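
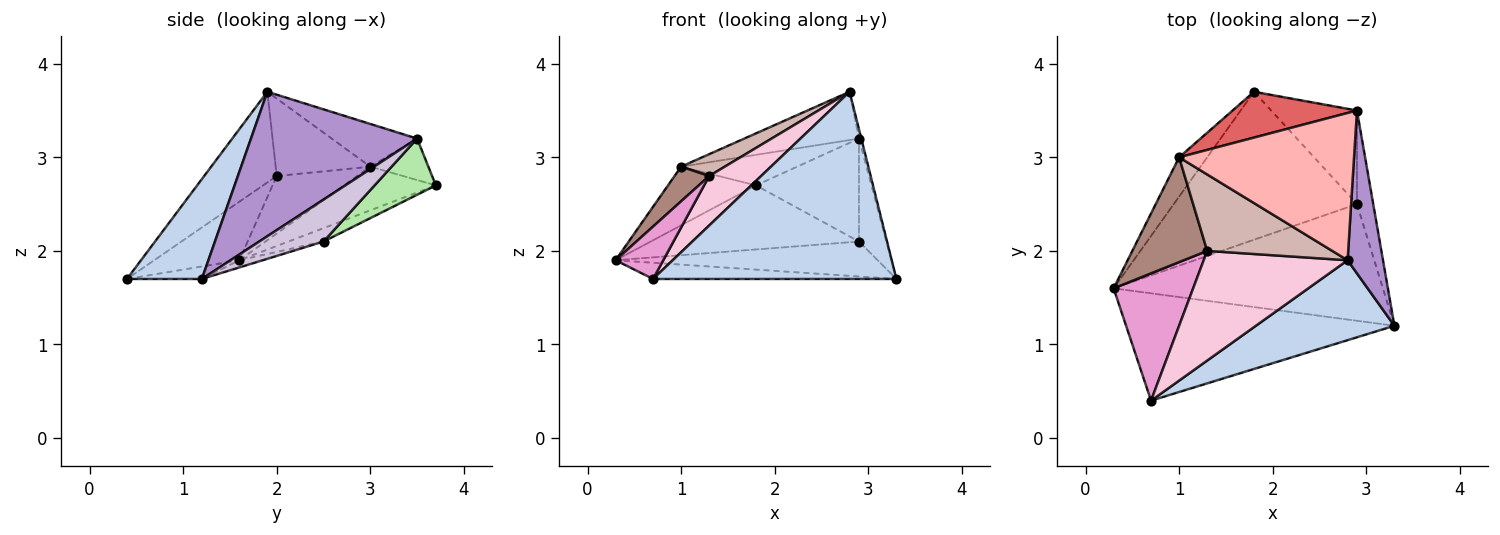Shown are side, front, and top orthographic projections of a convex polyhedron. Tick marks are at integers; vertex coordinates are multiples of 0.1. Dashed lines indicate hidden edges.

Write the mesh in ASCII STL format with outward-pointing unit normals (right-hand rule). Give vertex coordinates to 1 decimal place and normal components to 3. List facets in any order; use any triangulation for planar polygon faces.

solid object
 facet normal -0.046 0.149 -0.988
  outer loop
   vertex 0.7 0.4 1.7
   vertex 0.3 1.6 1.9
   vertex 3.3 1.2 1.7
  endloop
 endfacet
 facet normal 0.272 -0.885 0.378
  outer loop
   vertex 0.7 0.4 1.7
   vertex 3.3 1.2 1.7
   vertex 2.8 1.9 3.7
  endloop
 endfacet
 facet normal -0.026 0.287 -0.958
  outer loop
   vertex 2.9 2.5 2.1
   vertex 3.3 1.2 1.7
   vertex 0.3 1.6 1.9
  endloop
 endfacet
 facet normal -0.067 0.397 -0.916
  outer loop
   vertex 2.9 2.5 2.1
   vertex 0.3 1.6 1.9
   vertex 1.8 3.7 2.7
  endloop
 endfacet
 facet normal -0.655 0.628 -0.421
  outer loop
   vertex 1.0 3.0 2.9
   vertex 1.8 3.7 2.7
   vertex 0.3 1.6 1.9
  endloop
 endfacet
 facet normal 0.403 0.677 -0.616
  outer loop
   vertex 2.9 3.5 3.2
   vertex 2.9 2.5 2.1
   vertex 1.8 3.7 2.7
  endloop
 endfacet
 facet normal -0.267 0.535 0.802
  outer loop
   vertex 2.9 3.5 3.2
   vertex 1.8 3.7 2.7
   vertex 1.0 3.0 2.9
  endloop
 endfacet
 facet normal -0.226 0.303 0.926
  outer loop
   vertex 2.9 3.5 3.2
   vertex 1.0 3.0 2.9
   vertex 2.8 1.9 3.7
  endloop
 endfacet
 facet normal 0.971 0.014 0.238
  outer loop
   vertex 2.9 3.5 3.2
   vertex 2.8 1.9 3.7
   vertex 3.3 1.2 1.7
  endloop
 endfacet
 facet normal 0.866 0.370 -0.336
  outer loop
   vertex 2.9 3.5 3.2
   vertex 3.3 1.2 1.7
   vertex 2.9 2.5 2.1
  endloop
 endfacet
 facet normal -0.589 -0.253 0.767
  outer loop
   vertex 1.3 2.0 2.8
   vertex 1.0 3.0 2.9
   vertex 0.3 1.6 1.9
  endloop
 endfacet
 facet normal -0.511 -0.236 0.826
  outer loop
   vertex 1.3 2.0 2.8
   vertex 2.8 1.9 3.7
   vertex 1.0 3.0 2.9
  endloop
 endfacet
 facet normal -0.562 -0.315 0.765
  outer loop
   vertex 1.3 2.0 2.8
   vertex 0.3 1.6 1.9
   vertex 0.7 0.4 1.7
  endloop
 endfacet
 facet normal -0.498 -0.357 0.790
  outer loop
   vertex 1.3 2.0 2.8
   vertex 0.7 0.4 1.7
   vertex 2.8 1.9 3.7
  endloop
 endfacet
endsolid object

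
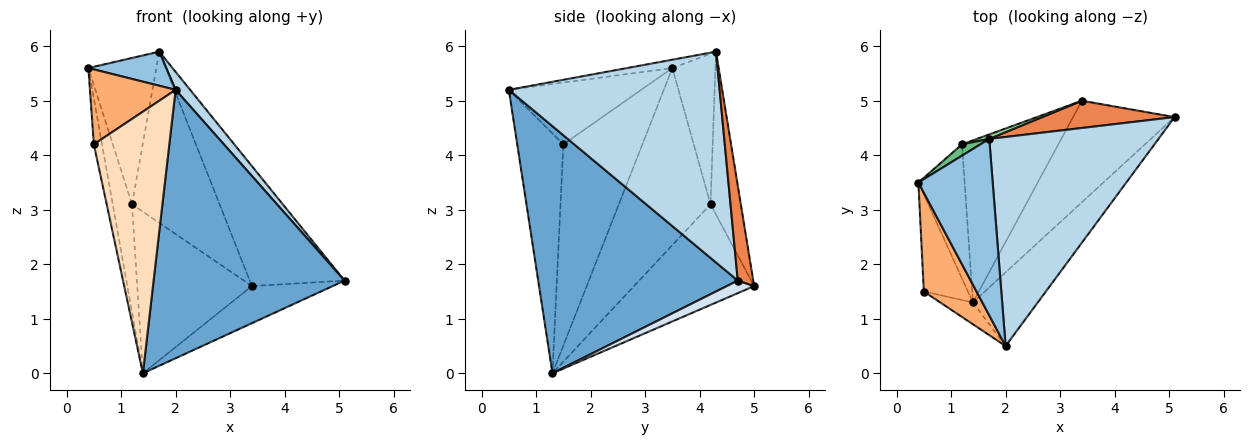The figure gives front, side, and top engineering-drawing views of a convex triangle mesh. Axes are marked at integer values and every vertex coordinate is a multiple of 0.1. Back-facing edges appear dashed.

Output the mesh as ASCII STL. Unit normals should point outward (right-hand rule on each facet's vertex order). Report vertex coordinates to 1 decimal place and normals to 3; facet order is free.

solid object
 facet normal 0.710 -0.679 -0.186
  outer loop
   vertex 1.4 1.3 0.0
   vertex 5.1 4.7 1.7
   vertex 2.0 0.5 5.2
  endloop
 endfacet
 facet normal -0.109 -0.188 0.976
  outer loop
   vertex 1.7 4.3 5.9
   vertex 0.4 3.5 5.6
   vertex 2.0 0.5 5.2
  endloop
 endfacet
 facet normal 0.779 -0.054 0.625
  outer loop
   vertex 1.7 4.3 5.9
   vertex 2.0 0.5 5.2
   vertex 5.1 4.7 1.7
  endloop
 endfacet
 facet normal 0.115 0.341 -0.933
  outer loop
   vertex 3.4 5.0 1.6
   vertex 5.1 4.7 1.7
   vertex 1.4 1.3 0.0
  endloop
 endfacet
 facet normal 0.157 0.963 0.219
  outer loop
   vertex 3.4 5.0 1.6
   vertex 1.7 4.3 5.9
   vertex 5.1 4.7 1.7
  endloop
 endfacet
 facet normal -0.683 -0.442 0.582
  outer loop
   vertex 0.5 1.5 4.2
   vertex 2.0 0.5 5.2
   vertex 0.4 3.5 5.6
  endloop
 endfacet
 facet normal -0.972 0.101 -0.213
  outer loop
   vertex 0.5 1.5 4.2
   vertex 0.4 3.5 5.6
   vertex 1.4 1.3 0.0
  endloop
 endfacet
 facet normal -0.520 -0.851 -0.071
  outer loop
   vertex 0.5 1.5 4.2
   vertex 1.4 1.3 0.0
   vertex 2.0 0.5 5.2
  endloop
 endfacet
 facet normal -0.534 0.843 0.065
  outer loop
   vertex 1.2 4.2 3.1
   vertex 0.4 3.5 5.6
   vertex 1.7 4.3 5.9
  endloop
 endfacet
 facet normal -0.327 0.945 0.025
  outer loop
   vertex 1.2 4.2 3.1
   vertex 1.7 4.3 5.9
   vertex 3.4 5.0 1.6
  endloop
 endfacet
 facet normal -0.948 0.199 -0.248
  outer loop
   vertex 1.2 4.2 3.1
   vertex 1.4 1.3 0.0
   vertex 0.4 3.5 5.6
  endloop
 endfacet
 facet normal -0.595 0.568 -0.569
  outer loop
   vertex 1.2 4.2 3.1
   vertex 3.4 5.0 1.6
   vertex 1.4 1.3 0.0
  endloop
 endfacet
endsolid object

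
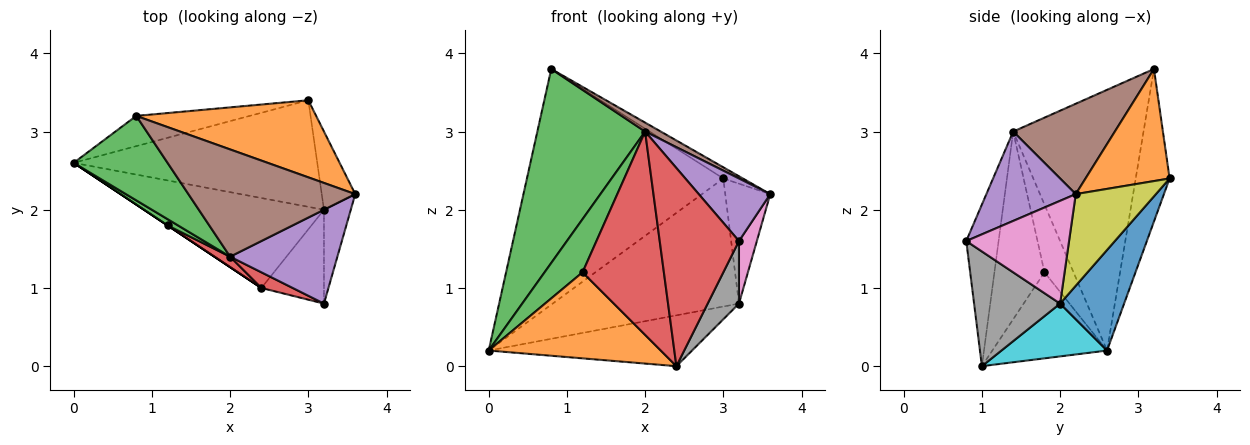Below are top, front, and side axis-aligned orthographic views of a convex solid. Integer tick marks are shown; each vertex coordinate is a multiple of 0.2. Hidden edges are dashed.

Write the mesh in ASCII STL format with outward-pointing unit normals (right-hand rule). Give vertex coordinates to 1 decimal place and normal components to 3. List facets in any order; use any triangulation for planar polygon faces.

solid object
 facet normal -0.169 0.978 -0.125
  outer loop
   vertex 3.0 3.4 2.4
   vertex 0.0 2.6 0.2
   vertex 0.8 3.2 3.8
  endloop
 endfacet
 facet normal 0.525 0.122 0.842
  outer loop
   vertex 3.0 3.4 2.4
   vertex 0.8 3.2 3.8
   vertex 3.6 2.2 2.2
  endloop
 endfacet
 facet normal -0.743 -0.614 0.267
  outer loop
   vertex 2.0 1.4 3.0
   vertex 0.8 3.2 3.8
   vertex 0.0 2.6 0.2
  endloop
 endfacet
 facet normal -0.377 -0.923 0.073
  outer loop
   vertex 2.0 1.4 3.0
   vertex 2.4 1.0 0.0
   vertex 3.2 0.8 1.6
  endloop
 endfacet
 facet normal 0.570 -0.456 0.684
  outer loop
   vertex 2.0 1.4 3.0
   vertex 3.2 0.8 1.6
   vertex 3.6 2.2 2.2
  endloop
 endfacet
 facet normal 0.475 -0.073 0.877
  outer loop
   vertex 2.0 1.4 3.0
   vertex 3.6 2.2 2.2
   vertex 0.8 3.2 3.8
  endloop
 endfacet
 facet normal 0.954 -0.166 -0.249
  outer loop
   vertex 3.2 2.0 0.8
   vertex 3.6 2.2 2.2
   vertex 3.2 0.8 1.6
  endloop
 endfacet
 facet normal 0.836 -0.304 -0.456
  outer loop
   vertex 3.2 2.0 0.8
   vertex 3.2 0.8 1.6
   vertex 2.4 1.0 0.0
  endloop
 endfacet
 facet normal 0.831 0.466 -0.304
  outer loop
   vertex 3.2 2.0 0.8
   vertex 3.0 3.4 2.4
   vertex 3.6 2.2 2.2
  endloop
 endfacet
 facet normal 0.248 0.477 -0.843
  outer loop
   vertex 3.2 2.0 0.8
   vertex 2.4 1.0 0.0
   vertex 0.0 2.6 0.2
  endloop
 endfacet
 facet normal 0.255 0.743 -0.618
  outer loop
   vertex 3.2 2.0 0.8
   vertex 0.0 2.6 0.2
   vertex 3.0 3.4 2.4
  endloop
 endfacet
 facet normal -0.555 -0.832 0.000
  outer loop
   vertex 1.2 1.8 1.2
   vertex 0.0 2.6 0.2
   vertex 2.4 1.0 0.0
  endloop
 endfacet
 facet normal -0.605 -0.791 0.093
  outer loop
   vertex 1.2 1.8 1.2
   vertex 2.0 1.4 3.0
   vertex 0.0 2.6 0.2
  endloop
 endfacet
 facet normal -0.524 -0.851 0.044
  outer loop
   vertex 1.2 1.8 1.2
   vertex 2.4 1.0 0.0
   vertex 2.0 1.4 3.0
  endloop
 endfacet
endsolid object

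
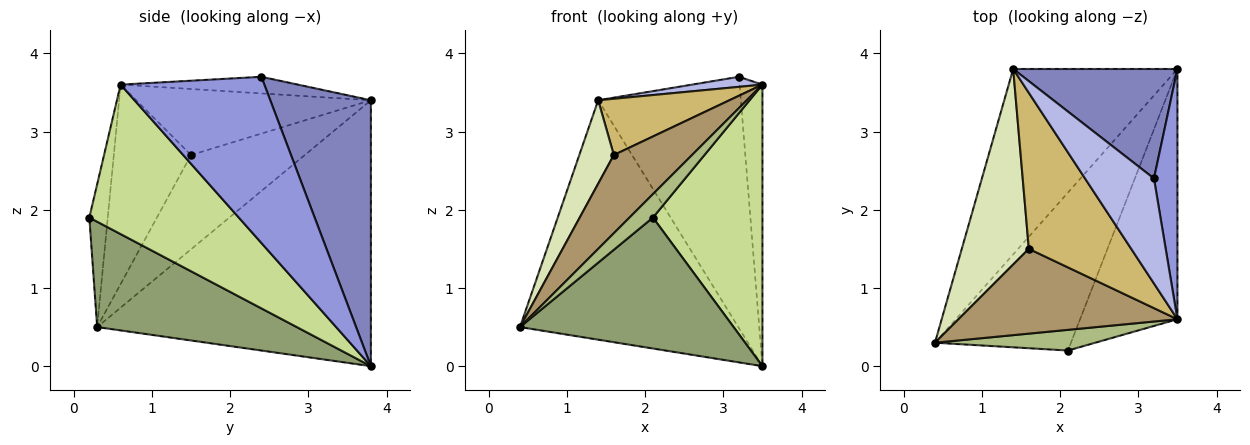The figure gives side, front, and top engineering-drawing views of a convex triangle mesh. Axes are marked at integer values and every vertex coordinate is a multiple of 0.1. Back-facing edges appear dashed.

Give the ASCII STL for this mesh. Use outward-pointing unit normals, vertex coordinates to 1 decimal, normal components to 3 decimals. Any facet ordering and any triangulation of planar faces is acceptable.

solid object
 facet normal -0.704 0.561 -0.435
  outer loop
   vertex 1.4 3.8 3.4
   vertex 3.5 3.8 0.0
   vertex 0.4 0.3 0.5
  endloop
 endfacet
 facet normal 0.543 0.770 0.335
  outer loop
   vertex 3.2 2.4 3.7
   vertex 3.5 3.8 0.0
   vertex 1.4 3.8 3.4
  endloop
 endfacet
 facet normal 0.978 0.155 0.138
  outer loop
   vertex 3.5 0.6 3.6
   vertex 3.5 3.8 0.0
   vertex 3.2 2.4 3.7
  endloop
 endfacet
 facet normal -0.233 -0.093 0.968
  outer loop
   vertex 3.5 0.6 3.6
   vertex 3.2 2.4 3.7
   vertex 1.4 3.8 3.4
  endloop
 endfacet
 facet normal 0.512 -0.548 -0.661
  outer loop
   vertex 2.1 0.2 1.9
   vertex 0.4 0.3 0.5
   vertex 3.5 3.8 0.0
  endloop
 endfacet
 facet normal -0.507 -0.646 0.570
  outer loop
   vertex 2.1 0.2 1.9
   vertex 3.5 0.6 3.6
   vertex 0.4 0.3 0.5
  endloop
 endfacet
 facet normal 0.714 -0.523 -0.465
  outer loop
   vertex 2.1 0.2 1.9
   vertex 3.5 3.8 0.0
   vertex 3.5 0.6 3.6
  endloop
 endfacet
 facet normal -0.791 -0.240 0.562
  outer loop
   vertex 1.6 1.5 2.7
   vertex 1.4 3.8 3.4
   vertex 0.4 0.3 0.5
  endloop
 endfacet
 facet normal -0.556 -0.564 0.611
  outer loop
   vertex 1.6 1.5 2.7
   vertex 0.4 0.3 0.5
   vertex 3.5 0.6 3.6
  endloop
 endfacet
 facet normal -0.518 -0.290 0.804
  outer loop
   vertex 1.6 1.5 2.7
   vertex 3.5 0.6 3.6
   vertex 1.4 3.8 3.4
  endloop
 endfacet
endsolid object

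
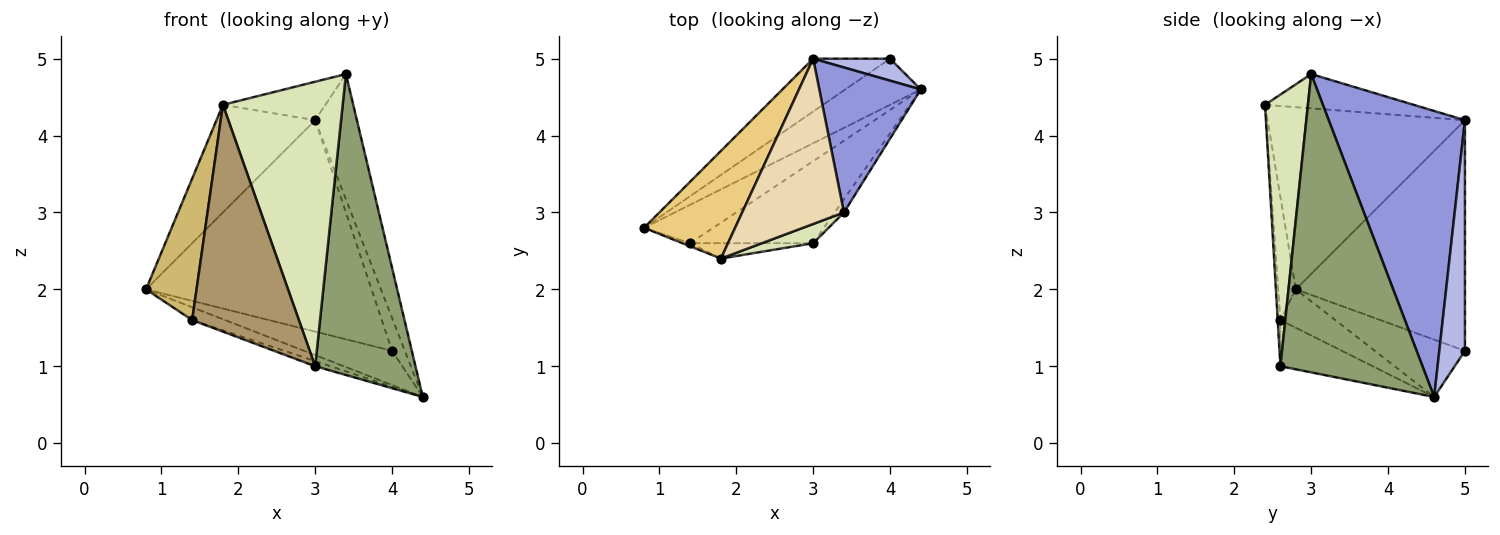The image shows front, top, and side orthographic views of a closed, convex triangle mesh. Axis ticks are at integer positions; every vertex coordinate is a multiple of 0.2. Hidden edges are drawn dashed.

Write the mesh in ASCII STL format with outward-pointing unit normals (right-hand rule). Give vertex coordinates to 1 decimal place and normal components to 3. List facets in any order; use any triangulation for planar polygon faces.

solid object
 facet normal -0.521 0.508 -0.686
  outer loop
   vertex 4.0 5.0 1.2
   vertex 4.4 4.6 0.6
   vertex 0.8 2.8 2.0
  endloop
 endfacet
 facet normal -0.588 0.784 -0.196
  outer loop
   vertex 3.0 5.0 4.2
   vertex 4.0 5.0 1.2
   vertex 0.8 2.8 2.0
  endloop
 endfacet
 facet normal 0.905 0.277 0.321
  outer loop
   vertex 3.0 5.0 4.2
   vertex 3.4 3.0 4.8
   vertex 4.4 4.6 0.6
  endloop
 endfacet
 facet normal 0.857 0.429 0.286
  outer loop
   vertex 3.0 5.0 4.2
   vertex 4.4 4.6 0.6
   vertex 4.0 5.0 1.2
  endloop
 endfacet
 facet normal 0.817 -0.577 -0.025
  outer loop
   vertex 3.0 2.6 1.0
   vertex 4.4 4.6 0.6
   vertex 3.4 3.0 4.8
  endloop
 endfacet
 facet normal -0.466 0.280 -0.839
  outer loop
   vertex 1.4 2.6 1.6
   vertex 0.8 2.8 2.0
   vertex 4.4 4.6 0.6
  endloop
 endfacet
 facet normal -0.351 0.058 -0.935
  outer loop
   vertex 1.4 2.6 1.6
   vertex 4.4 4.6 0.6
   vertex 3.0 2.6 1.0
  endloop
 endfacet
 facet normal 0.336 -0.940 0.063
  outer loop
   vertex 1.8 2.4 4.4
   vertex 3.0 2.6 1.0
   vertex 3.4 3.0 4.8
  endloop
 endfacet
 facet normal -0.025 -0.997 -0.068
  outer loop
   vertex 1.8 2.4 4.4
   vertex 1.4 2.6 1.6
   vertex 3.0 2.6 1.0
  endloop
 endfacet
 facet normal -0.328 -0.944 -0.021
  outer loop
   vertex 1.8 2.4 4.4
   vertex 0.8 2.8 2.0
   vertex 1.4 2.6 1.6
  endloop
 endfacet
 facet normal -0.816 0.408 0.408
  outer loop
   vertex 1.8 2.4 4.4
   vertex 3.0 5.0 4.2
   vertex 0.8 2.8 2.0
  endloop
 endfacet
 facet normal -0.312 0.215 0.925
  outer loop
   vertex 1.8 2.4 4.4
   vertex 3.4 3.0 4.8
   vertex 3.0 5.0 4.2
  endloop
 endfacet
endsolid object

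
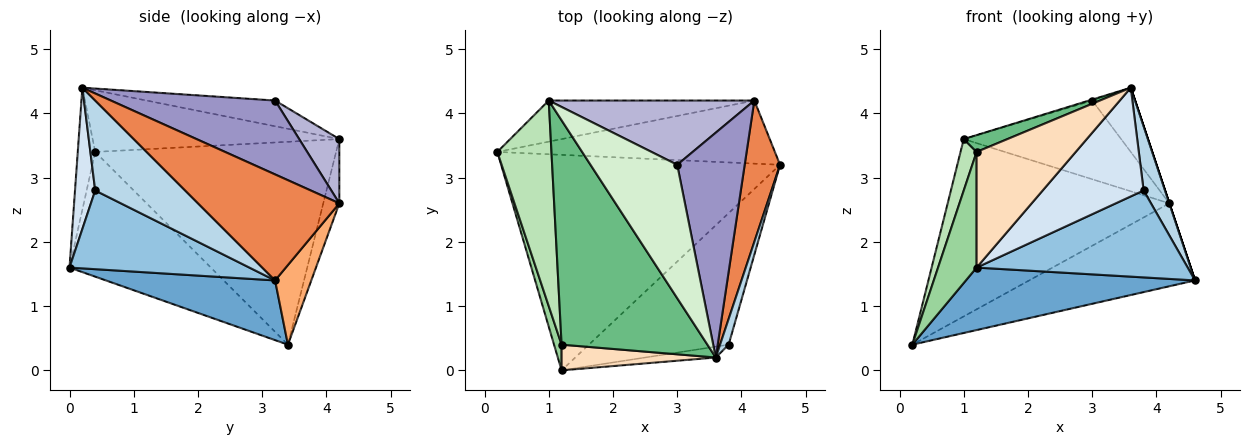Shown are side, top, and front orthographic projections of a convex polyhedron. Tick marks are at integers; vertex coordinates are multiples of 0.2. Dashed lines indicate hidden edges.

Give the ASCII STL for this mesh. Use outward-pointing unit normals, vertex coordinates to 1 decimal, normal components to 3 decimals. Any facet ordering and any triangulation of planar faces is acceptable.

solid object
 facet normal 0.201 -0.273 -0.941
  outer loop
   vertex 1.2 0.0 1.6
   vertex 0.2 3.4 0.4
   vertex 4.6 3.2 1.4
  endloop
 endfacet
 facet normal 0.425 -0.499 -0.755
  outer loop
   vertex 3.8 0.4 2.8
   vertex 1.2 0.0 1.6
   vertex 4.6 3.2 1.4
  endloop
 endfacet
 facet normal 0.969 -0.231 0.092
  outer loop
   vertex 3.8 0.4 2.8
   vertex 4.6 3.2 1.4
   vertex 3.6 0.2 4.4
  endloop
 endfacet
 facet normal 0.195 -0.976 -0.098
  outer loop
   vertex 3.8 0.4 2.8
   vertex 3.6 0.2 4.4
   vertex 1.2 0.0 1.6
  endloop
 endfacet
 facet normal 0.949 0.000 0.316
  outer loop
   vertex 4.2 4.2 2.6
   vertex 3.6 0.2 4.4
   vertex 4.6 3.2 1.4
  endloop
 endfacet
 facet normal 0.171 0.784 -0.596
  outer loop
   vertex 4.2 4.2 2.6
   vertex 4.6 3.2 1.4
   vertex 0.2 3.4 0.4
  endloop
 endfacet
 facet normal -0.070 0.972 -0.225
  outer loop
   vertex 4.2 4.2 2.6
   vertex 0.2 3.4 0.4
   vertex 1.0 4.2 3.6
  endloop
 endfacet
 facet normal -0.169 -0.962 0.214
  outer loop
   vertex 1.2 0.4 3.4
   vertex 1.2 0.0 1.6
   vertex 3.6 0.2 4.4
  endloop
 endfacet
 facet normal -0.389 -0.069 0.919
  outer loop
   vertex 1.2 0.4 3.4
   vertex 3.6 0.2 4.4
   vertex 1.0 4.2 3.6
  endloop
 endfacet
 facet normal -0.963 -0.263 0.058
  outer loop
   vertex 1.2 0.4 3.4
   vertex 0.2 3.4 0.4
   vertex 1.2 0.0 1.6
  endloop
 endfacet
 facet normal -0.964 -0.064 0.257
  outer loop
   vertex 1.2 0.4 3.4
   vertex 1.0 4.2 3.6
   vertex 0.2 3.4 0.4
  endloop
 endfacet
 facet normal -0.284 0.007 0.959
  outer loop
   vertex 3.0 3.2 4.2
   vertex 1.0 4.2 3.6
   vertex 3.6 0.2 4.4
  endloop
 endfacet
 facet normal 0.725 0.189 0.662
  outer loop
   vertex 3.0 3.2 4.2
   vertex 3.6 0.2 4.4
   vertex 4.2 4.2 2.6
  endloop
 endfacet
 facet normal 0.194 0.760 0.620
  outer loop
   vertex 3.0 3.2 4.2
   vertex 4.2 4.2 2.6
   vertex 1.0 4.2 3.6
  endloop
 endfacet
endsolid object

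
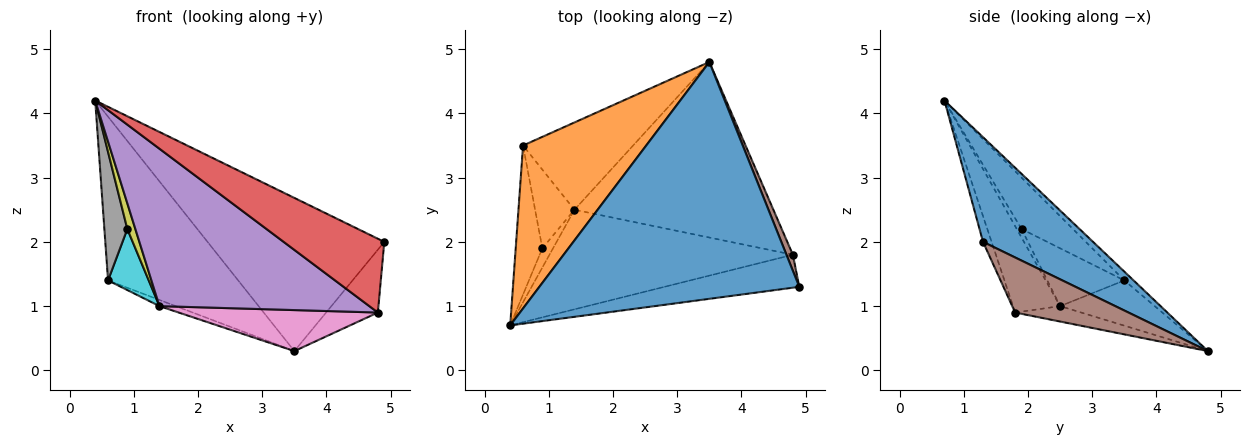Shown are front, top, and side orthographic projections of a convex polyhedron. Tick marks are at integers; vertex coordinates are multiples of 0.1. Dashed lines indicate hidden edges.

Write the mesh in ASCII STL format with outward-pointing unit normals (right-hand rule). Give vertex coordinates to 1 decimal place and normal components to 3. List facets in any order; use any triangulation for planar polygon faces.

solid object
 facet normal 0.320 0.514 0.795
  outer loop
   vertex 3.5 4.8 0.3
   vertex 0.4 0.7 4.2
   vertex 4.9 1.3 2.0
  endloop
 endfacet
 facet normal -0.050 0.708 0.704
  outer loop
   vertex 0.6 3.5 1.4
   vertex 0.4 0.7 4.2
   vertex 3.5 4.8 0.3
  endloop
 endfacet
 facet normal -0.379 0.066 -0.923
  outer loop
   vertex 1.4 2.5 1.0
   vertex 0.6 3.5 1.4
   vertex 3.5 4.8 0.3
  endloop
 endfacet
 facet normal -0.077 -0.910 -0.407
  outer loop
   vertex 4.8 1.8 0.9
   vertex 4.9 1.3 2.0
   vertex 0.4 0.7 4.2
  endloop
 endfacet
 facet normal -0.186 -0.830 -0.525
  outer loop
   vertex 4.8 1.8 0.9
   vertex 0.4 0.7 4.2
   vertex 1.4 2.5 1.0
  endloop
 endfacet
 facet normal 0.905 0.413 0.106
  outer loop
   vertex 4.8 1.8 0.9
   vertex 3.5 4.8 0.3
   vertex 4.9 1.3 2.0
  endloop
 endfacet
 facet normal -0.075 -0.227 -0.971
  outer loop
   vertex 4.8 1.8 0.9
   vertex 1.4 2.5 1.0
   vertex 3.5 4.8 0.3
  endloop
 endfacet
 facet normal -0.825 -0.369 -0.427
  outer loop
   vertex 0.9 1.9 2.2
   vertex 0.4 0.7 4.2
   vertex 0.6 3.5 1.4
  endloop
 endfacet
 facet normal -0.433 -0.721 -0.541
  outer loop
   vertex 0.9 1.9 2.2
   vertex 1.4 2.5 1.0
   vertex 0.4 0.7 4.2
  endloop
 endfacet
 facet normal -0.758 -0.400 -0.516
  outer loop
   vertex 0.9 1.9 2.2
   vertex 0.6 3.5 1.4
   vertex 1.4 2.5 1.0
  endloop
 endfacet
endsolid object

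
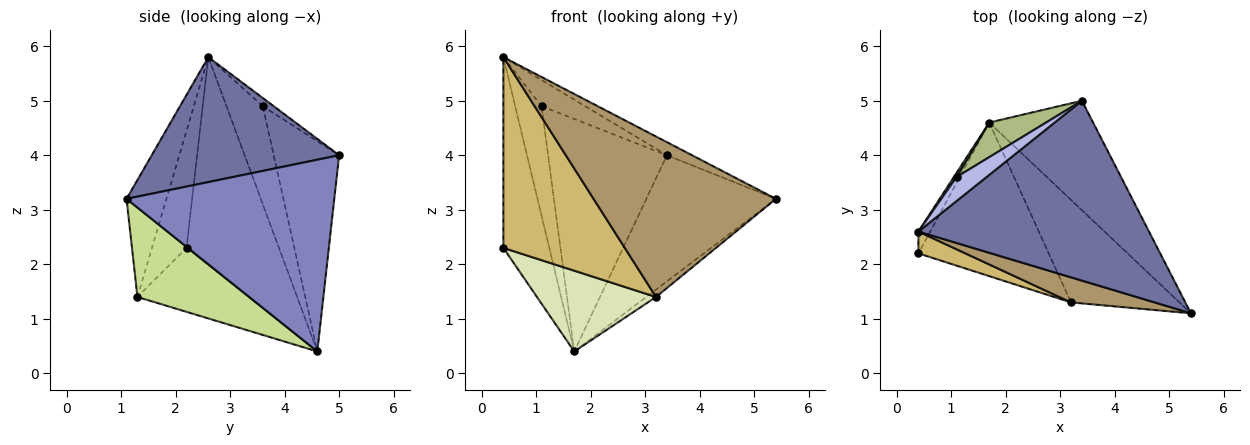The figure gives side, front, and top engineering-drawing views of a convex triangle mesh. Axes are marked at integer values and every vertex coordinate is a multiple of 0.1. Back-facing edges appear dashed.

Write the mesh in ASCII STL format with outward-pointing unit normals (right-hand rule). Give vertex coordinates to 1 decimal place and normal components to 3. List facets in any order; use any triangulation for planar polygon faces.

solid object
 facet normal 0.475 0.064 0.877
  outer loop
   vertex 3.4 5.0 4.0
   vertex 0.4 2.6 5.8
   vertex 5.4 1.1 3.2
  endloop
 endfacet
 facet normal 0.771 0.481 -0.417
  outer loop
   vertex 1.7 4.6 0.4
   vertex 3.4 5.0 4.0
   vertex 5.4 1.1 3.2
  endloop
 endfacet
 facet normal -0.894 0.444 -0.051
  outer loop
   vertex 0.4 2.2 2.3
   vertex 0.4 2.6 5.8
   vertex 1.7 4.6 0.4
  endloop
 endfacet
 facet normal -0.181 0.725 0.665
  outer loop
   vertex 1.1 3.6 4.9
   vertex 0.4 2.6 5.8
   vertex 3.4 5.0 4.0
  endloop
 endfacet
 facet normal -0.809 0.587 0.022
  outer loop
   vertex 1.1 3.6 4.9
   vertex 1.7 4.6 0.4
   vertex 0.4 2.6 5.8
  endloop
 endfacet
 facet normal -0.478 0.869 0.129
  outer loop
   vertex 1.1 3.6 4.9
   vertex 3.4 5.0 4.0
   vertex 1.7 4.6 0.4
  endloop
 endfacet
 facet normal 0.635 0.055 -0.770
  outer loop
   vertex 3.2 1.3 1.4
   vertex 1.7 4.6 0.4
   vertex 5.4 1.1 3.2
  endloop
 endfacet
 facet normal -0.398 -0.427 -0.812
  outer loop
   vertex 3.2 1.3 1.4
   vertex 0.4 2.2 2.3
   vertex 1.7 4.6 0.4
  endloop
 endfacet
 facet normal -0.211 -0.966 0.151
  outer loop
   vertex 3.2 1.3 1.4
   vertex 5.4 1.1 3.2
   vertex 0.4 2.6 5.8
  endloop
 endfacet
 facet normal -0.272 -0.956 0.109
  outer loop
   vertex 3.2 1.3 1.4
   vertex 0.4 2.6 5.8
   vertex 0.4 2.2 2.3
  endloop
 endfacet
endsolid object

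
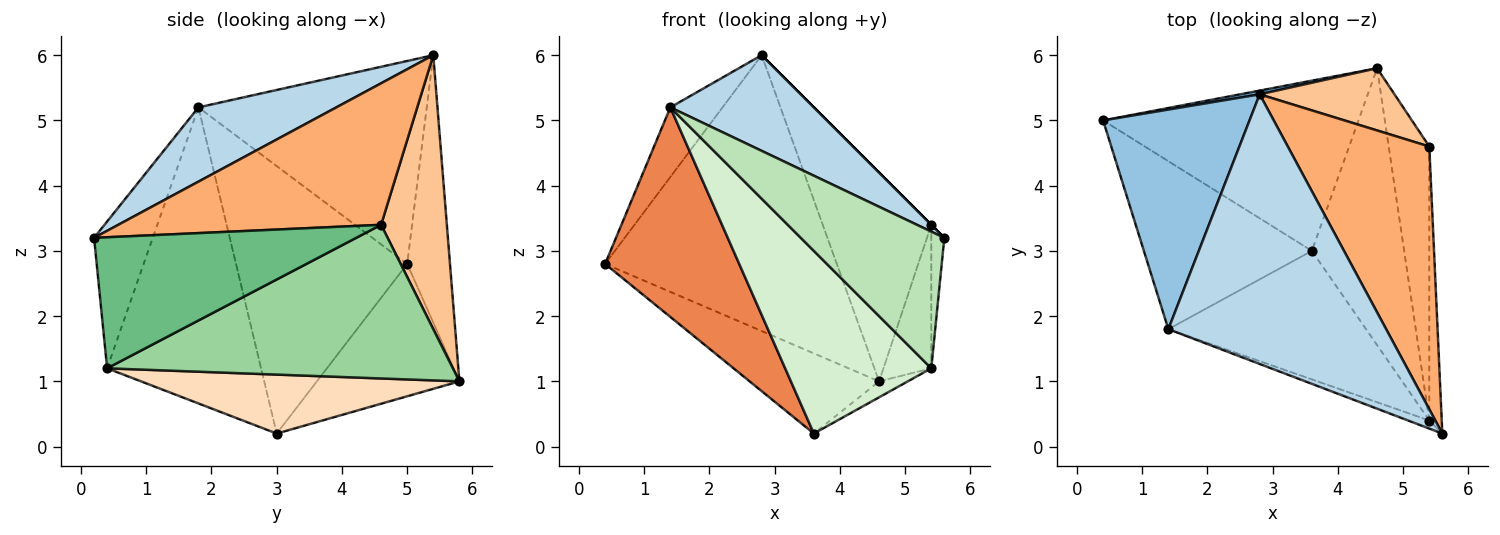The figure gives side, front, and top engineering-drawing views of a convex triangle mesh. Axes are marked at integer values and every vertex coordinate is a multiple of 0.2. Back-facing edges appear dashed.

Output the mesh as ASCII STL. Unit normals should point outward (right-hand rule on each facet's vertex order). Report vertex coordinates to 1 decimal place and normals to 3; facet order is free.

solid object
 facet normal -0.182 0.983 0.013
  outer loop
   vertex 2.8 5.4 6.0
   vertex 4.6 5.8 1.0
   vertex 0.4 5.0 2.8
  endloop
 endfacet
 facet normal -0.797 0.182 0.575
  outer loop
   vertex 1.4 1.8 5.2
   vertex 2.8 5.4 6.0
   vertex 0.4 5.0 2.8
  endloop
 endfacet
 facet normal 0.306 -0.318 0.897
  outer loop
   vertex 1.4 1.8 5.2
   vertex 5.6 0.2 3.2
   vertex 2.8 5.4 6.0
  endloop
 endfacet
 facet normal -0.425 0.386 -0.819
  outer loop
   vertex 3.6 3.0 0.2
   vertex 0.4 5.0 2.8
   vertex 4.6 5.8 1.0
  endloop
 endfacet
 facet normal -0.706 -0.553 -0.443
  outer loop
   vertex 3.6 3.0 0.2
   vertex 1.4 1.8 5.2
   vertex 0.4 5.0 2.8
  endloop
 endfacet
 facet normal 0.707 0.000 0.707
  outer loop
   vertex 5.4 4.6 3.4
   vertex 2.8 5.4 6.0
   vertex 5.6 0.2 3.2
  endloop
 endfacet
 facet normal 0.502 0.829 0.247
  outer loop
   vertex 5.4 4.6 3.4
   vertex 4.6 5.8 1.0
   vertex 2.8 5.4 6.0
  endloop
 endfacet
 facet normal 0.538 0.048 -0.842
  outer loop
   vertex 5.4 0.4 1.2
   vertex 3.6 3.0 0.2
   vertex 4.6 5.8 1.0
  endloop
 endfacet
 facet normal 0.994 0.049 -0.094
  outer loop
   vertex 5.4 0.4 1.2
   vertex 5.4 4.6 3.4
   vertex 5.6 0.2 3.2
  endloop
 endfacet
 facet normal 0.958 0.133 -0.253
  outer loop
   vertex 5.4 0.4 1.2
   vertex 4.6 5.8 1.0
   vertex 5.4 4.6 3.4
  endloop
 endfacet
 facet normal -0.378 -0.924 -0.055
  outer loop
   vertex 5.4 0.4 1.2
   vertex 5.6 0.2 3.2
   vertex 1.4 1.8 5.2
  endloop
 endfacet
 facet normal -0.653 -0.620 -0.436
  outer loop
   vertex 5.4 0.4 1.2
   vertex 1.4 1.8 5.2
   vertex 3.6 3.0 0.2
  endloop
 endfacet
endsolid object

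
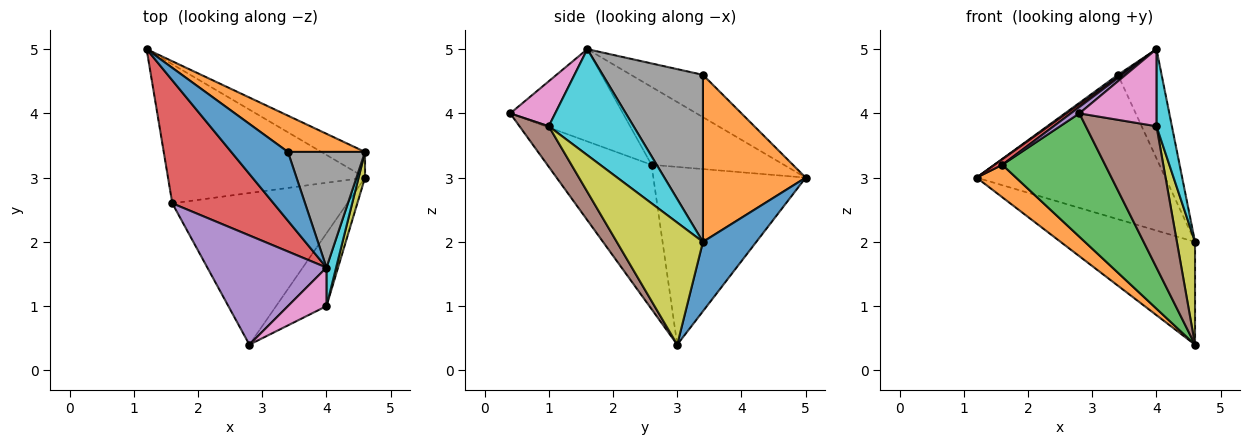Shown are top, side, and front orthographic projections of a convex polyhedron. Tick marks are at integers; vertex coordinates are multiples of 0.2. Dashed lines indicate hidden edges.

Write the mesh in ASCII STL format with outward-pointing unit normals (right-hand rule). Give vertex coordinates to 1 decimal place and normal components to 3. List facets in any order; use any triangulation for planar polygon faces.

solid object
 facet normal -0.598 -0.021 0.801
  outer loop
   vertex 3.4 3.4 4.6
   vertex 1.2 5.0 3.0
   vertex 4.0 1.6 5.0
  endloop
 endfacet
 facet normal -0.660 -0.171 -0.732
  outer loop
   vertex 1.6 2.6 3.2
   vertex 1.2 5.0 3.0
   vertex 4.6 3.0 0.4
  endloop
 endfacet
 facet normal -0.539 -0.532 -0.653
  outer loop
   vertex 1.6 2.6 3.2
   vertex 4.6 3.0 0.4
   vertex 2.8 0.4 4.0
  endloop
 endfacet
 facet normal -0.609 -0.035 0.792
  outer loop
   vertex 1.6 2.6 3.2
   vertex 4.0 1.6 5.0
   vertex 1.2 5.0 3.0
  endloop
 endfacet
 facet normal -0.612 -0.046 0.790
  outer loop
   vertex 1.6 2.6 3.2
   vertex 2.8 0.4 4.0
   vertex 4.0 1.6 5.0
  endloop
 endfacet
 facet normal 0.345 -0.834 -0.430
  outer loop
   vertex 4.0 1.0 3.8
   vertex 2.8 0.4 4.0
   vertex 4.6 3.0 0.4
  endloop
 endfacet
 facet normal 0.463 -0.793 0.396
  outer loop
   vertex 4.0 1.0 3.8
   vertex 4.0 1.6 5.0
   vertex 2.8 0.4 4.0
  endloop
 endfacet
 facet normal 0.844 0.368 0.390
  outer loop
   vertex 4.6 3.4 2.0
   vertex 3.4 3.4 4.6
   vertex 4.0 1.6 5.0
  endloop
 endfacet
 facet normal 0.977 -0.206 0.051
  outer loop
   vertex 4.6 3.4 2.0
   vertex 4.0 1.0 3.8
   vertex 4.6 3.0 0.4
  endloop
 endfacet
 facet normal 0.980 -0.178 0.089
  outer loop
   vertex 4.6 3.4 2.0
   vertex 4.0 1.6 5.0
   vertex 4.0 1.0 3.8
  endloop
 endfacet
 facet normal 0.359 0.905 -0.226
  outer loop
   vertex 4.6 3.4 2.0
   vertex 4.6 3.0 0.4
   vertex 1.2 5.0 3.0
  endloop
 endfacet
 facet normal 0.467 0.858 0.216
  outer loop
   vertex 4.6 3.4 2.0
   vertex 1.2 5.0 3.0
   vertex 3.4 3.4 4.6
  endloop
 endfacet
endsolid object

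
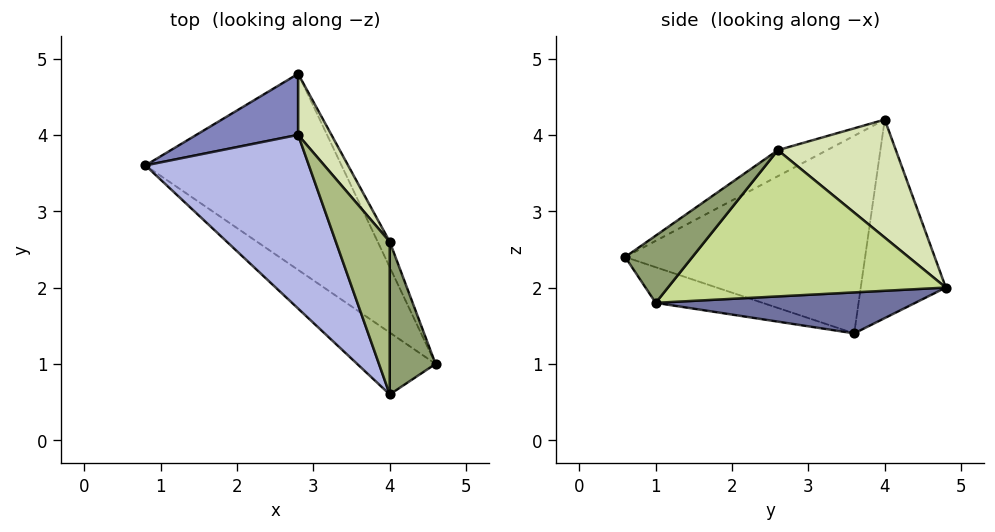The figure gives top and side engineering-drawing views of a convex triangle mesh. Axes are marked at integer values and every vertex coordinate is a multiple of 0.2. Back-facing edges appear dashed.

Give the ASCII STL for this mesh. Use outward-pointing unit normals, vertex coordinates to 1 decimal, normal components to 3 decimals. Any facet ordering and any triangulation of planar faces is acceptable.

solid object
 facet normal 0.202 0.147 -0.968
  outer loop
   vertex 2.8 4.8 2.0
   vertex 4.6 1.0 1.8
   vertex 0.8 3.6 1.4
  endloop
 endfacet
 facet normal -0.555 0.782 0.284
  outer loop
   vertex 2.8 4.0 4.2
   vertex 2.8 4.8 2.0
   vertex 0.8 3.6 1.4
  endloop
 endfacet
 facet normal -0.332 -0.597 -0.730
  outer loop
   vertex 4.0 0.6 2.4
   vertex 0.8 3.6 1.4
   vertex 4.6 1.0 1.8
  endloop
 endfacet
 facet normal -0.658 -0.520 0.544
  outer loop
   vertex 4.0 0.6 2.4
   vertex 2.8 4.0 4.2
   vertex 0.8 3.6 1.4
  endloop
 endfacet
 facet normal 0.769 -0.367 0.524
  outer loop
   vertex 4.0 2.6 3.8
   vertex 4.0 0.6 2.4
   vertex 4.6 1.0 1.8
  endloop
 endfacet
 facet normal -0.368 -0.533 0.762
  outer loop
   vertex 4.0 2.6 3.8
   vertex 2.8 4.0 4.2
   vertex 4.0 0.6 2.4
  endloop
 endfacet
 facet normal 0.900 0.430 -0.074
  outer loop
   vertex 4.0 2.6 3.8
   vertex 4.6 1.0 1.8
   vertex 2.8 4.8 2.0
  endloop
 endfacet
 facet normal 0.771 0.599 0.218
  outer loop
   vertex 4.0 2.6 3.8
   vertex 2.8 4.8 2.0
   vertex 2.8 4.0 4.2
  endloop
 endfacet
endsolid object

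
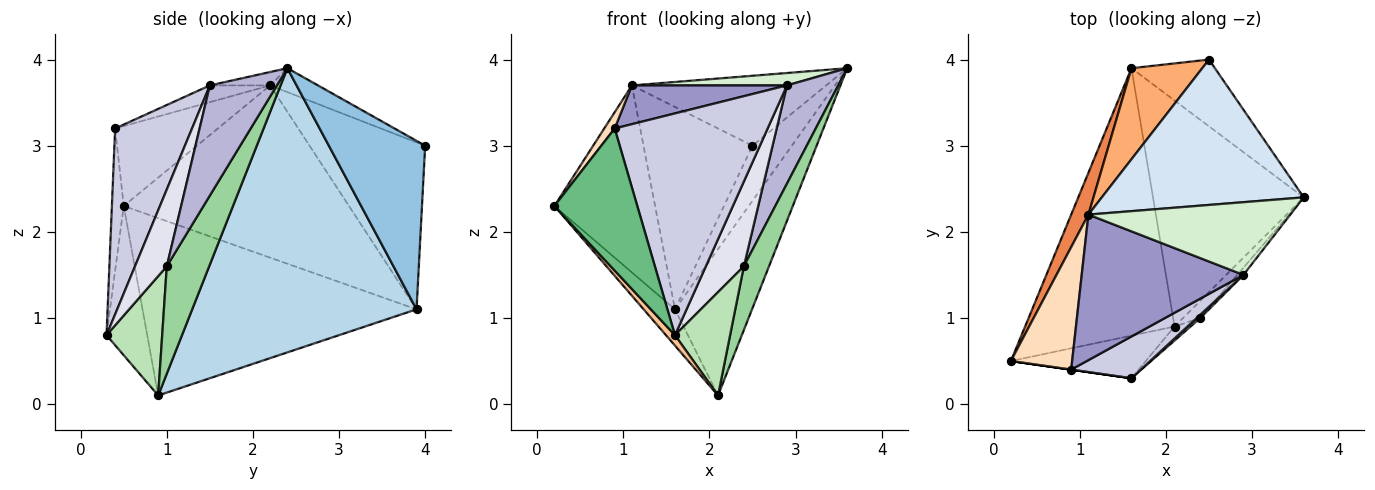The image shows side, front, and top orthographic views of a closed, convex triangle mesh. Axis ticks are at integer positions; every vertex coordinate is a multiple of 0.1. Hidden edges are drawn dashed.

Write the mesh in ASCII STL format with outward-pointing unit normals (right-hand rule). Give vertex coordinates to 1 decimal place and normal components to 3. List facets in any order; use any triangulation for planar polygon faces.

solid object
 facet normal -0.762 0.087 -0.642
  outer loop
   vertex 1.6 3.9 1.1
   vertex 2.1 0.9 0.1
   vertex 0.2 0.5 2.3
  endloop
 endfacet
 facet normal 0.841 0.344 -0.417
  outer loop
   vertex 1.6 3.9 1.1
   vertex 2.5 4.0 3.0
   vertex 3.6 2.4 3.9
  endloop
 endfacet
 facet normal 0.845 0.290 -0.448
  outer loop
   vertex 1.6 3.9 1.1
   vertex 3.6 2.4 3.9
   vertex 2.1 0.9 0.1
  endloop
 endfacet
 facet normal -0.106 0.431 0.896
  outer loop
   vertex 1.1 2.2 3.7
   vertex 3.6 2.4 3.9
   vertex 2.5 4.0 3.0
  endloop
 endfacet
 facet normal -0.909 0.406 0.091
  outer loop
   vertex 1.1 2.2 3.7
   vertex 1.6 3.9 1.1
   vertex 0.2 0.5 2.3
  endloop
 endfacet
 facet normal -0.695 0.655 0.295
  outer loop
   vertex 1.1 2.2 3.7
   vertex 2.5 4.0 3.0
   vertex 1.6 3.9 1.1
  endloop
 endfacet
 facet normal -0.732 -0.162 -0.662
  outer loop
   vertex 1.6 0.3 0.8
   vertex 0.2 0.5 2.3
   vertex 2.1 0.9 0.1
  endloop
 endfacet
 facet normal -0.791 -0.081 0.606
  outer loop
   vertex 0.9 0.4 3.2
   vertex 1.1 2.2 3.7
   vertex 0.2 0.5 2.3
  endloop
 endfacet
 facet normal -0.141 -0.990 0.000
  outer loop
   vertex 0.9 0.4 3.2
   vertex 0.2 0.5 2.3
   vertex 1.6 0.3 0.8
  endloop
 endfacet
 facet normal 0.852 -0.506 -0.137
  outer loop
   vertex 2.4 1.0 1.6
   vertex 2.1 0.9 0.1
   vertex 3.6 2.4 3.9
  endloop
 endfacet
 facet normal 0.708 -0.700 -0.095
  outer loop
   vertex 2.4 1.0 1.6
   vertex 1.6 0.3 0.8
   vertex 2.1 0.9 0.1
  endloop
 endfacet
 facet normal -0.065 -0.168 0.984
  outer loop
   vertex 2.9 1.5 3.7
   vertex 3.6 2.4 3.9
   vertex 1.1 2.2 3.7
  endloop
 endfacet
 facet normal -0.100 -0.256 0.962
  outer loop
   vertex 2.9 1.5 3.7
   vertex 1.1 2.2 3.7
   vertex 0.9 0.4 3.2
  endloop
 endfacet
 facet normal 0.793 -0.607 -0.044
  outer loop
   vertex 2.9 1.5 3.7
   vertex 2.4 1.0 1.6
   vertex 3.6 2.4 3.9
  endloop
 endfacet
 facet normal 0.443 -0.881 0.166
  outer loop
   vertex 2.9 1.5 3.7
   vertex 0.9 0.4 3.2
   vertex 1.6 0.3 0.8
  endloop
 endfacet
 facet normal 0.641 -0.767 0.030
  outer loop
   vertex 2.9 1.5 3.7
   vertex 1.6 0.3 0.8
   vertex 2.4 1.0 1.6
  endloop
 endfacet
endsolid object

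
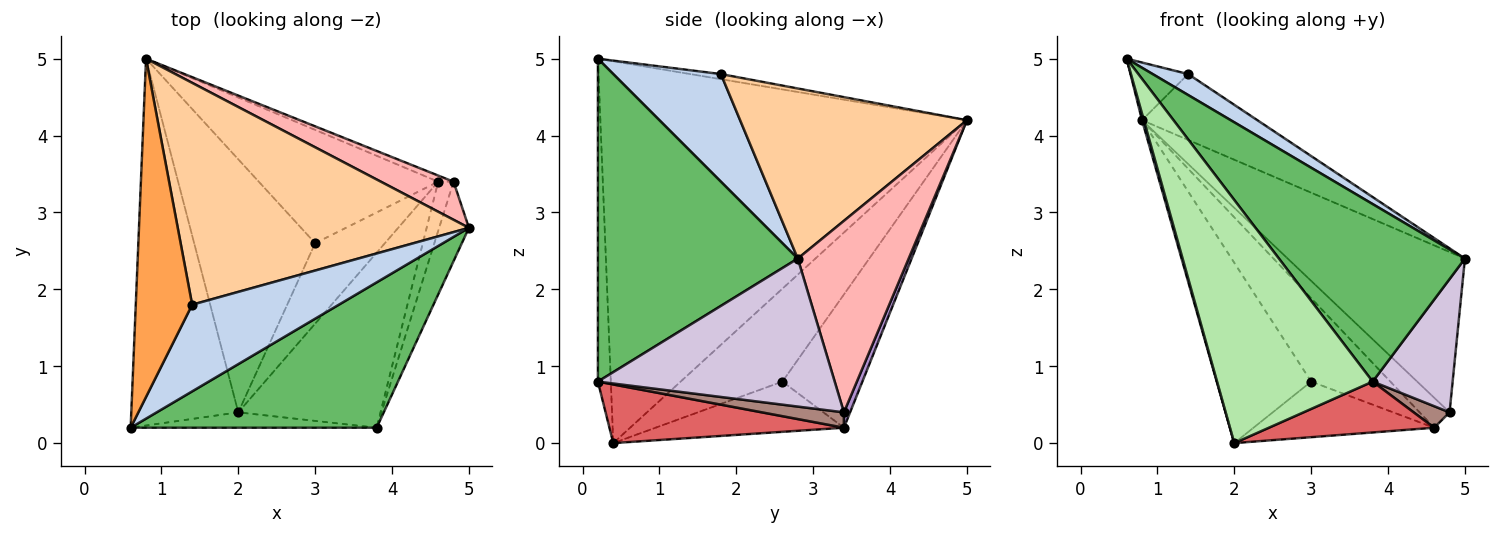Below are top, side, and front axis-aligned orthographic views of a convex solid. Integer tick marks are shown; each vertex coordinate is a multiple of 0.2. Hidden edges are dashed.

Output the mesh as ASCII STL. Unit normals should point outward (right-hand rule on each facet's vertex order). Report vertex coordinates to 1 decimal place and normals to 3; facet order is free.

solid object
 facet normal -0.963 -0.005 -0.270
  outer loop
   vertex 2.0 0.4 0.0
   vertex 0.6 0.2 5.0
   vertex 0.8 5.0 4.2
  endloop
 endfacet
 facet normal 0.581 -0.191 0.791
  outer loop
   vertex 1.4 1.8 4.8
   vertex 0.6 0.2 5.0
   vertex 5.0 2.8 2.4
  endloop
 endfacet
 facet normal -0.089 0.167 0.982
  outer loop
   vertex 1.4 1.8 4.8
   vertex 0.8 5.0 4.2
   vertex 0.6 0.2 5.0
  endloop
 endfacet
 facet normal 0.489 0.248 0.836
  outer loop
   vertex 1.4 1.8 4.8
   vertex 5.0 2.8 2.4
   vertex 0.8 5.0 4.2
  endloop
 endfacet
 facet normal 0.639 -0.595 0.487
  outer loop
   vertex 3.8 0.2 0.8
   vertex 5.0 2.8 2.4
   vertex 0.6 0.2 5.0
  endloop
 endfacet
 facet normal -0.083 -0.995 -0.063
  outer loop
   vertex 3.8 0.2 0.8
   vertex 0.6 0.2 5.0
   vertex 2.0 0.4 0.0
  endloop
 endfacet
 facet normal 0.368 -0.259 -0.893
  outer loop
   vertex 3.8 0.2 0.8
   vertex 2.0 0.4 0.0
   vertex 4.6 3.4 0.2
  endloop
 endfacet
 facet normal 0.520 0.831 0.197
  outer loop
   vertex 4.8 3.4 0.4
   vertex 0.8 5.0 4.2
   vertex 5.0 2.8 2.4
  endloop
 endfacet
 facet normal 0.197 0.960 -0.197
  outer loop
   vertex 4.8 3.4 0.4
   vertex 4.6 3.4 0.2
   vertex 0.8 5.0 4.2
  endloop
 endfacet
 facet normal 0.931 -0.314 -0.187
  outer loop
   vertex 4.8 3.4 0.4
   vertex 5.0 2.8 2.4
   vertex 3.8 0.2 0.8
  endloop
 endfacet
 facet normal 0.676 -0.296 -0.676
  outer loop
   vertex 4.8 3.4 0.4
   vertex 3.8 0.2 0.8
   vertex 4.6 3.4 0.2
  endloop
 endfacet
 facet normal -0.530 0.492 -0.690
  outer loop
   vertex 3.0 2.6 0.8
   vertex 2.0 0.4 0.0
   vertex 0.8 5.0 4.2
  endloop
 endfacet
 facet normal -0.513 0.509 -0.691
  outer loop
   vertex 3.0 2.6 0.8
   vertex 0.8 5.0 4.2
   vertex 4.6 3.4 0.2
  endloop
 endfacet
 facet normal -0.510 0.489 -0.708
  outer loop
   vertex 3.0 2.6 0.8
   vertex 4.6 3.4 0.2
   vertex 2.0 0.4 0.0
  endloop
 endfacet
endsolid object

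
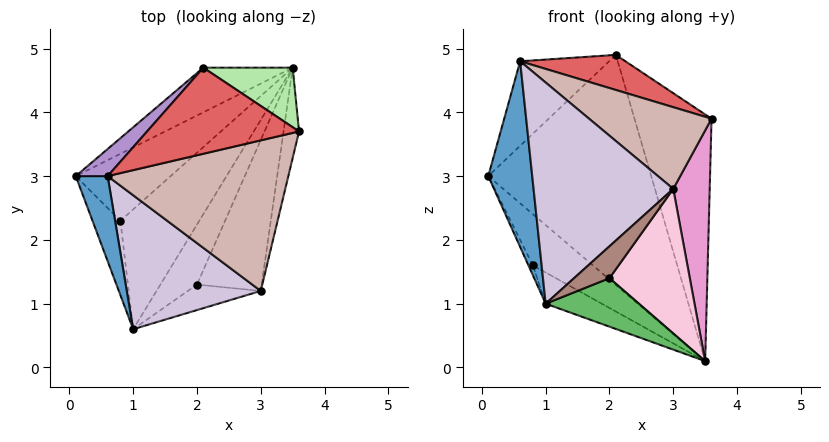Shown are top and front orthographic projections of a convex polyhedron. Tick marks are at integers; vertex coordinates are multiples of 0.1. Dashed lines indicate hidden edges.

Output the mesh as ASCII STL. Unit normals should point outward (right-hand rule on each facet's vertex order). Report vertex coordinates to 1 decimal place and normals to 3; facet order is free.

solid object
 facet normal -0.832 -0.505 0.231
  outer loop
   vertex 0.6 3.0 4.8
   vertex 0.1 3.0 3.0
   vertex 1.0 0.6 1.0
  endloop
 endfacet
 facet normal -0.880 0.063 -0.471
  outer loop
   vertex 0.8 2.3 1.6
   vertex 1.0 0.6 1.0
   vertex 0.1 3.0 3.0
  endloop
 endfacet
 facet normal -0.700 0.434 -0.567
  outer loop
   vertex 0.8 2.3 1.6
   vertex 0.1 3.0 3.0
   vertex 3.5 4.7 0.1
  endloop
 endfacet
 facet normal -0.606 0.200 -0.770
  outer loop
   vertex 0.8 2.3 1.6
   vertex 3.5 4.7 0.1
   vertex 1.0 0.6 1.0
  endloop
 endfacet
 facet normal 0.601 -0.503 -0.622
  outer loop
   vertex 2.0 1.3 1.4
   vertex 1.0 0.6 1.0
   vertex 3.5 4.7 0.1
  endloop
 endfacet
 facet normal 0.627 0.757 0.183
  outer loop
   vertex 2.1 4.7 4.9
   vertex 3.6 3.7 3.9
   vertex 3.5 4.7 0.1
  endloop
 endfacet
 facet normal 0.344 -0.354 0.870
  outer loop
   vertex 2.1 4.7 4.9
   vertex 0.6 3.0 4.8
   vertex 3.6 3.7 3.9
  endloop
 endfacet
 facet normal -0.547 0.822 -0.160
  outer loop
   vertex 2.1 4.7 4.9
   vertex 3.5 4.7 0.1
   vertex 0.1 3.0 3.0
  endloop
 endfacet
 facet normal -0.740 0.641 0.205
  outer loop
   vertex 2.1 4.7 4.9
   vertex 0.1 3.0 3.0
   vertex 0.6 3.0 4.8
  endloop
 endfacet
 facet normal -0.205 -0.837 0.507
  outer loop
   vertex 3.0 1.2 2.8
   vertex 0.6 3.0 4.8
   vertex 1.0 0.6 1.0
  endloop
 endfacet
 facet normal 0.623 -0.611 -0.489
  outer loop
   vertex 3.0 1.2 2.8
   vertex 1.0 0.6 1.0
   vertex 2.0 1.3 1.4
  endloop
 endfacet
 facet normal 0.351 -0.446 0.823
  outer loop
   vertex 3.0 1.2 2.8
   vertex 3.6 3.7 3.9
   vertex 0.6 3.0 4.8
  endloop
 endfacet
 facet normal 0.977 -0.200 -0.078
  outer loop
   vertex 3.0 1.2 2.8
   vertex 3.5 4.7 0.1
   vertex 3.6 3.7 3.9
  endloop
 endfacet
 facet normal 0.686 -0.503 -0.526
  outer loop
   vertex 3.0 1.2 2.8
   vertex 2.0 1.3 1.4
   vertex 3.5 4.7 0.1
  endloop
 endfacet
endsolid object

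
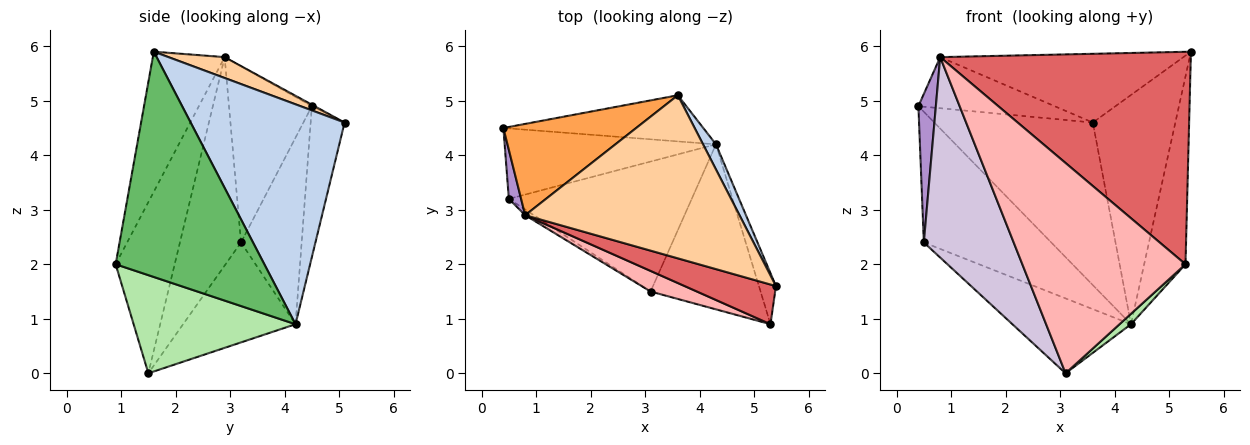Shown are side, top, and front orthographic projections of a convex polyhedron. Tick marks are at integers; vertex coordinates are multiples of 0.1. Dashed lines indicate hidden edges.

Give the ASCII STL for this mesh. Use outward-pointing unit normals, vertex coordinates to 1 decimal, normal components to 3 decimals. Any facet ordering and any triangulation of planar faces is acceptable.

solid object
 facet normal -0.202 0.942 -0.267
  outer loop
   vertex 4.3 4.2 0.9
   vertex 0.4 4.5 4.9
   vertex 3.6 5.1 4.6
  endloop
 endfacet
 facet normal 0.880 0.472 0.052
  outer loop
   vertex 4.3 4.2 0.9
   vertex 3.6 5.1 4.6
   vertex 5.4 1.6 5.9
  endloop
 endfacet
 facet normal -0.010 0.488 0.873
  outer loop
   vertex 0.8 2.9 5.8
   vertex 3.6 5.1 4.6
   vertex 0.4 4.5 4.9
  endloop
 endfacet
 facet normal 0.089 0.387 0.918
  outer loop
   vertex 0.8 2.9 5.8
   vertex 5.4 1.6 5.9
   vertex 3.6 5.1 4.6
  endloop
 endfacet
 facet normal 0.961 0.267 -0.073
  outer loop
   vertex 5.3 0.9 2.0
   vertex 4.3 4.2 0.9
   vertex 5.4 1.6 5.9
  endloop
 endfacet
 facet normal 0.665 -0.047 -0.745
  outer loop
   vertex 5.3 0.9 2.0
   vertex 3.1 1.5 0.0
   vertex 4.3 4.2 0.9
  endloop
 endfacet
 facet normal -0.271 -0.946 0.177
  outer loop
   vertex 5.3 0.9 2.0
   vertex 5.4 1.6 5.9
   vertex 0.8 2.9 5.8
  endloop
 endfacet
 facet normal -0.339 -0.936 0.092
  outer loop
   vertex 5.3 0.9 2.0
   vertex 0.8 2.9 5.8
   vertex 3.1 1.5 0.0
  endloop
 endfacet
 facet normal -0.976 -0.206 0.068
  outer loop
   vertex 0.5 3.2 2.4
   vertex 0.8 2.9 5.8
   vertex 0.4 4.5 4.9
  endloop
 endfacet
 facet normal -0.562 -0.827 -0.023
  outer loop
   vertex 0.5 3.2 2.4
   vertex 3.1 1.5 0.0
   vertex 0.8 2.9 5.8
  endloop
 endfacet
 facet normal -0.386 0.812 -0.438
  outer loop
   vertex 0.5 3.2 2.4
   vertex 0.4 4.5 4.9
   vertex 4.3 4.2 0.9
  endloop
 endfacet
 facet normal -0.428 0.451 -0.783
  outer loop
   vertex 0.5 3.2 2.4
   vertex 4.3 4.2 0.9
   vertex 3.1 1.5 0.0
  endloop
 endfacet
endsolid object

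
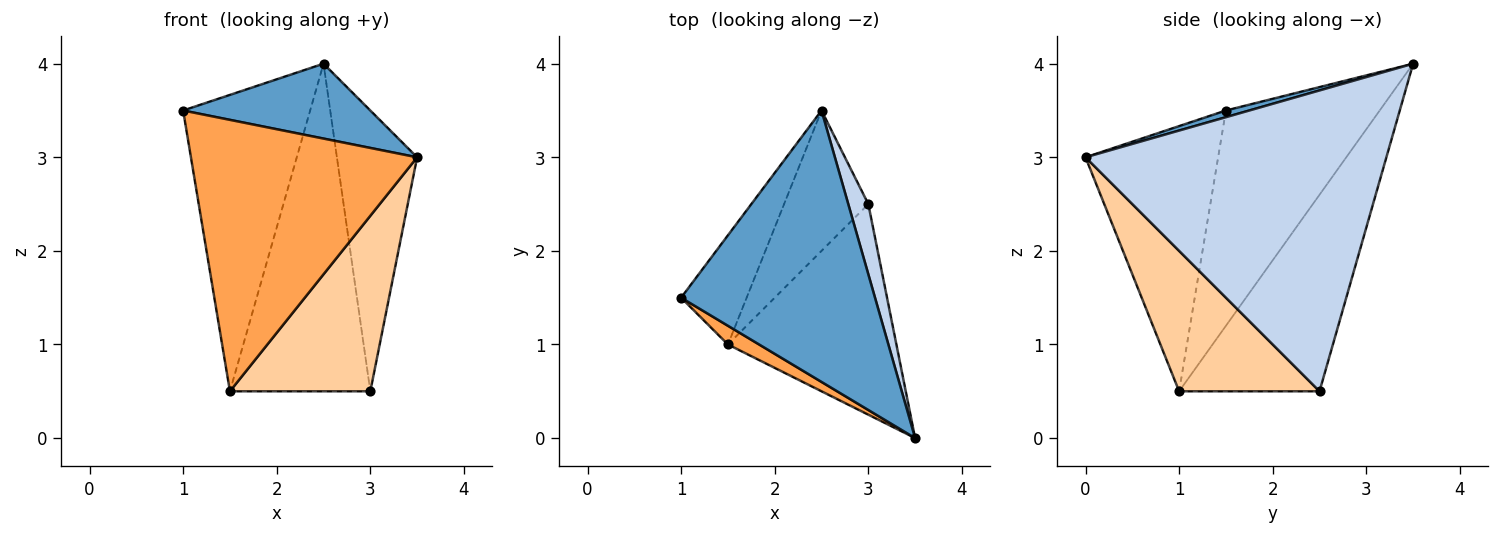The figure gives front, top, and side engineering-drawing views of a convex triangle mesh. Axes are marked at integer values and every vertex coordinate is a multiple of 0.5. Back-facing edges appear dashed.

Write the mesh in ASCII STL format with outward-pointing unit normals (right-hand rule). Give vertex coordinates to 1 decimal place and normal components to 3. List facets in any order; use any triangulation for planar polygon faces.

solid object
 facet normal 0.033 -0.266 0.963
  outer loop
   vertex 2.5 3.5 4.0
   vertex 1.0 1.5 3.5
   vertex 3.5 0.0 3.0
  endloop
 endfacet
 facet normal 0.964 0.257 0.064
  outer loop
   vertex 3.0 2.5 0.5
   vertex 2.5 3.5 4.0
   vertex 3.5 0.0 3.0
  endloop
 endfacet
 facet normal -0.505 -0.861 0.059
  outer loop
   vertex 1.5 1.0 0.5
   vertex 3.5 0.0 3.0
   vertex 1.0 1.5 3.5
  endloop
 endfacet
 facet normal 0.539 -0.539 -0.647
  outer loop
   vertex 1.5 1.0 0.5
   vertex 3.0 2.5 0.5
   vertex 3.5 0.0 3.0
  endloop
 endfacet
 facet normal -0.751 0.620 -0.228
  outer loop
   vertex 1.5 1.0 0.5
   vertex 1.0 1.5 3.5
   vertex 2.5 3.5 4.0
  endloop
 endfacet
 facet normal -0.677 0.677 -0.290
  outer loop
   vertex 1.5 1.0 0.5
   vertex 2.5 3.5 4.0
   vertex 3.0 2.5 0.5
  endloop
 endfacet
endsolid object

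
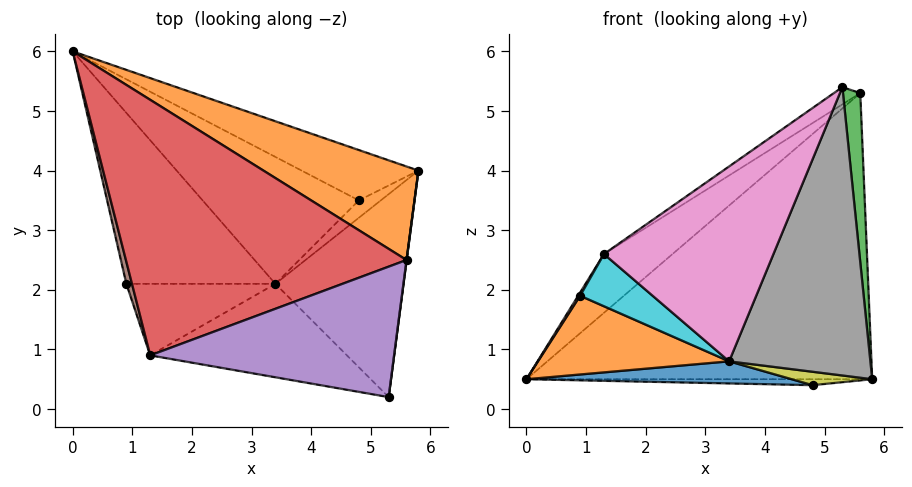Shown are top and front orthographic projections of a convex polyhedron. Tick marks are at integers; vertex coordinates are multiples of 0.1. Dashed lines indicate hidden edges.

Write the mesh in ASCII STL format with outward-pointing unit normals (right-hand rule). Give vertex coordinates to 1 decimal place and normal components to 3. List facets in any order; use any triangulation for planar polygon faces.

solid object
 facet normal 0.041 0.117 -0.992
  outer loop
   vertex 4.8 3.5 0.4
   vertex 0.0 6.0 0.5
   vertex 5.8 4.0 0.5
  endloop
 endfacet
 facet normal 0.311 0.903 0.295
  outer loop
   vertex 5.6 2.5 5.3
   vertex 5.8 4.0 0.5
   vertex 0.0 6.0 0.5
  endloop
 endfacet
 facet normal 0.992 -0.129 0.001
  outer loop
   vertex 5.6 2.5 5.3
   vertex 5.3 0.2 5.4
   vertex 5.8 4.0 0.5
  endloop
 endfacet
 facet normal -0.571 0.184 0.800
  outer loop
   vertex 5.6 2.5 5.3
   vertex 0.0 6.0 0.5
   vertex 1.3 0.9 2.6
  endloop
 endfacet
 facet normal -0.557 0.108 0.823
  outer loop
   vertex 5.6 2.5 5.3
   vertex 1.3 0.9 2.6
   vertex 5.3 0.2 5.4
  endloop
 endfacet
 facet normal -0.908 -0.061 0.415
  outer loop
   vertex 0.9 2.1 1.9
   vertex 1.3 0.9 2.6
   vertex 0.0 6.0 0.5
  endloop
 endfacet
 facet normal 0.143 -0.892 -0.428
  outer loop
   vertex 3.4 2.1 0.8
   vertex 5.3 0.2 5.4
   vertex 1.3 0.9 2.6
  endloop
 endfacet
 facet normal 0.499 -0.709 -0.499
  outer loop
   vertex 3.4 2.1 0.8
   vertex 5.8 4.0 0.5
   vertex 5.3 0.2 5.4
  endloop
 endfacet
 facet normal 0.359 -0.570 -0.739
  outer loop
   vertex 3.4 2.1 0.8
   vertex 4.8 3.5 0.4
   vertex 5.8 4.0 0.5
  endloop
 endfacet
 facet normal -0.335 -0.556 -0.761
  outer loop
   vertex 3.4 2.1 0.8
   vertex 1.3 0.9 2.6
   vertex 0.9 2.1 1.9
  endloop
 endfacet
 facet normal -0.109 -0.171 -0.979
  outer loop
   vertex 3.4 2.1 0.8
   vertex 0.0 6.0 0.5
   vertex 4.8 3.5 0.4
  endloop
 endfacet
 facet normal -0.371 -0.388 -0.843
  outer loop
   vertex 3.4 2.1 0.8
   vertex 0.9 2.1 1.9
   vertex 0.0 6.0 0.5
  endloop
 endfacet
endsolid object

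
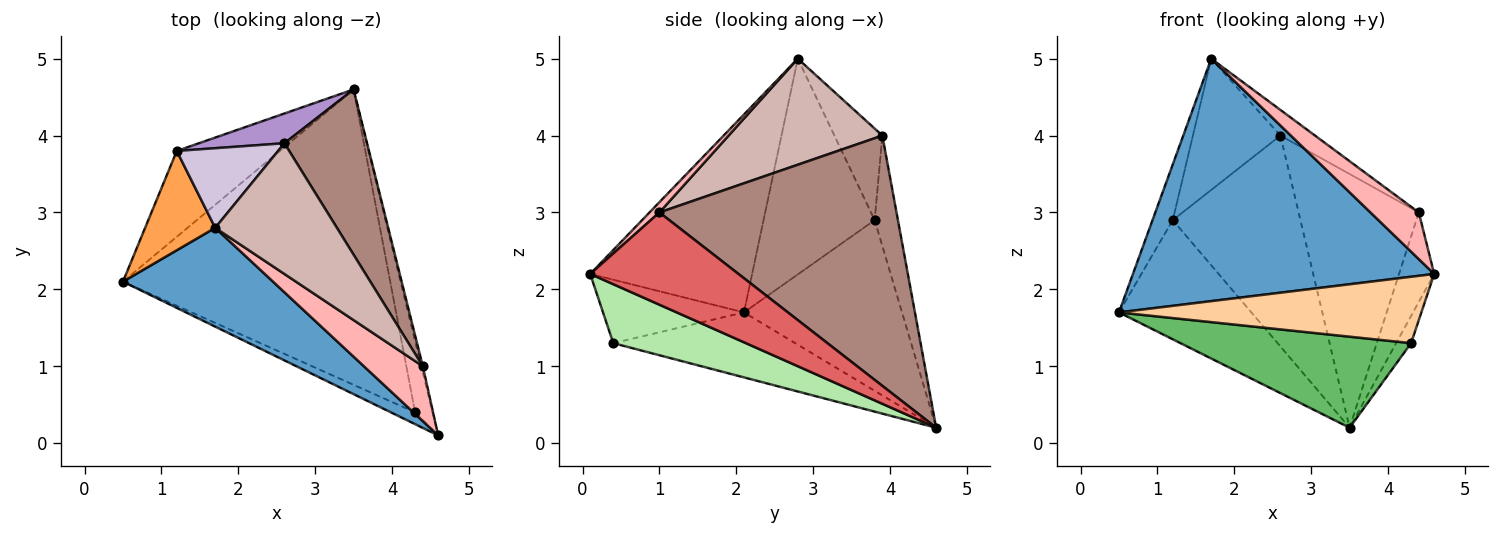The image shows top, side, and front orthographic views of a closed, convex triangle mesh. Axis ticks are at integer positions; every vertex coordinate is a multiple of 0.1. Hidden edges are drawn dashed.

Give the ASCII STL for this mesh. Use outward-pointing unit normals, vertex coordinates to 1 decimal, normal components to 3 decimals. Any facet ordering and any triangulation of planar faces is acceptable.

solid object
 facet normal -0.446 -0.829 0.338
  outer loop
   vertex 1.7 2.8 5.0
   vertex 0.5 2.1 1.7
   vertex 4.6 0.1 2.2
  endloop
 endfacet
 facet normal -0.696 0.583 -0.420
  outer loop
   vertex 1.2 3.8 2.9
   vertex 3.5 4.6 0.2
   vertex 0.5 2.1 1.7
  endloop
 endfacet
 facet normal -0.937 0.171 0.304
  outer loop
   vertex 1.2 3.8 2.9
   vertex 0.5 2.1 1.7
   vertex 1.7 2.8 5.0
  endloop
 endfacet
 facet normal -0.417 -0.895 -0.159
  outer loop
   vertex 4.3 0.4 1.3
   vertex 4.6 0.1 2.2
   vertex 0.5 2.1 1.7
  endloop
 endfacet
 facet normal -0.226 -0.287 -0.931
  outer loop
   vertex 4.3 0.4 1.3
   vertex 0.5 2.1 1.7
   vertex 3.5 4.6 0.2
  endloop
 endfacet
 facet normal 0.953 0.108 -0.282
  outer loop
   vertex 4.3 0.4 1.3
   vertex 3.5 4.6 0.2
   vertex 4.6 0.1 2.2
  endloop
 endfacet
 facet normal 0.973 0.231 -0.016
  outer loop
   vertex 4.4 1.0 3.0
   vertex 4.6 0.1 2.2
   vertex 3.5 4.6 0.2
  endloop
 endfacet
 facet normal 0.131 -0.642 0.755
  outer loop
   vertex 4.4 1.0 3.0
   vertex 1.7 2.8 5.0
   vertex 4.6 0.1 2.2
  endloop
 endfacet
 facet normal -0.178 0.974 0.137
  outer loop
   vertex 2.6 3.9 4.0
   vertex 3.5 4.6 0.2
   vertex 1.2 3.8 2.9
  endloop
 endfacet
 facet normal -0.424 0.774 0.470
  outer loop
   vertex 2.6 3.9 4.0
   vertex 1.2 3.8 2.9
   vertex 1.7 2.8 5.0
  endloop
 endfacet
 facet normal 0.856 0.434 0.283
  outer loop
   vertex 2.6 3.9 4.0
   vertex 4.4 1.0 3.0
   vertex 3.5 4.6 0.2
  endloop
 endfacet
 facet normal 0.650 0.146 0.746
  outer loop
   vertex 2.6 3.9 4.0
   vertex 1.7 2.8 5.0
   vertex 4.4 1.0 3.0
  endloop
 endfacet
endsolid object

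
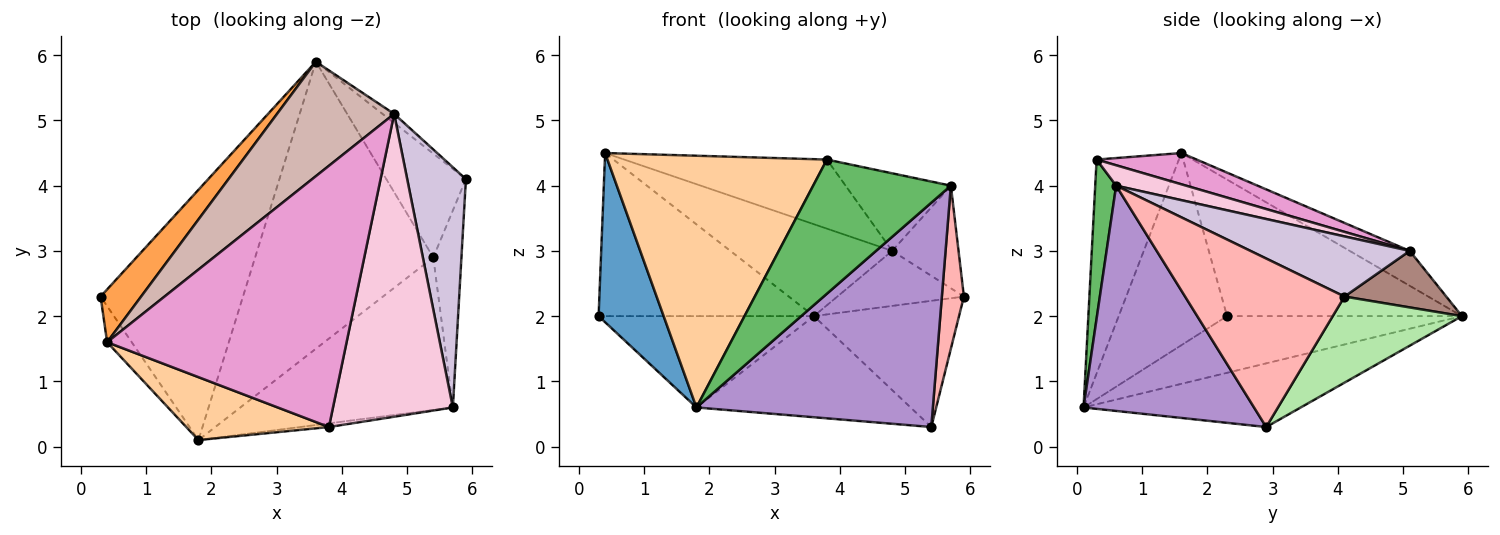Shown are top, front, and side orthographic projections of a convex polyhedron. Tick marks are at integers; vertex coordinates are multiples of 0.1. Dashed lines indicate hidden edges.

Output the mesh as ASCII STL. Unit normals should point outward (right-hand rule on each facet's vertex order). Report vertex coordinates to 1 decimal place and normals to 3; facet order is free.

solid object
 facet normal -0.852 -0.512 -0.109
  outer loop
   vertex 0.4 1.6 4.5
   vertex 0.3 2.3 2.0
   vertex 1.8 0.1 0.6
  endloop
 endfacet
 facet normal -0.350 0.321 -0.880
  outer loop
   vertex 3.6 5.9 2.0
   vertex 1.8 0.1 0.6
   vertex 0.3 2.3 2.0
  endloop
 endfacet
 facet normal -0.720 0.660 0.214
  outer loop
   vertex 3.6 5.9 2.0
   vertex 0.3 2.3 2.0
   vertex 0.4 1.6 4.5
  endloop
 endfacet
 facet normal -0.342 -0.912 0.228
  outer loop
   vertex 3.8 0.3 4.4
   vertex 0.4 1.6 4.5
   vertex 1.8 0.1 0.6
  endloop
 endfacet
 facet normal 0.150 -0.988 -0.027
  outer loop
   vertex 3.8 0.3 4.4
   vertex 1.8 0.1 0.6
   vertex 5.7 0.6 4.0
  endloop
 endfacet
 facet normal 0.566 0.636 -0.524
  outer loop
   vertex 5.4 2.9 0.3
   vertex 3.6 5.9 2.0
   vertex 5.9 4.1 2.3
  endloop
 endfacet
 facet normal -0.319 0.315 -0.894
  outer loop
   vertex 5.4 2.9 0.3
   vertex 1.8 0.1 0.6
   vertex 3.6 5.9 2.0
  endloop
 endfacet
 facet normal 0.977 -0.135 -0.163
  outer loop
   vertex 5.4 2.9 0.3
   vertex 5.9 4.1 2.3
   vertex 5.7 0.6 4.0
  endloop
 endfacet
 facet normal 0.512 -0.710 -0.483
  outer loop
   vertex 5.4 2.9 0.3
   vertex 5.7 0.6 4.0
   vertex 1.8 0.1 0.6
  endloop
 endfacet
 facet normal 0.686 0.286 0.669
  outer loop
   vertex 4.8 5.1 3.0
   vertex 5.7 0.6 4.0
   vertex 5.9 4.1 2.3
  endloop
 endfacet
 facet normal 0.622 0.773 -0.127
  outer loop
   vertex 4.8 5.1 3.0
   vertex 5.9 4.1 2.3
   vertex 3.6 5.9 2.0
  endloop
 endfacet
 facet normal -0.226 0.610 0.759
  outer loop
   vertex 4.8 5.1 3.0
   vertex 3.6 5.9 2.0
   vertex 0.4 1.6 4.5
  endloop
 endfacet
 facet normal 0.125 0.254 0.959
  outer loop
   vertex 4.8 5.1 3.0
   vertex 0.4 1.6 4.5
   vertex 3.8 0.3 4.4
  endloop
 endfacet
 facet normal 0.163 0.245 0.956
  outer loop
   vertex 4.8 5.1 3.0
   vertex 3.8 0.3 4.4
   vertex 5.7 0.6 4.0
  endloop
 endfacet
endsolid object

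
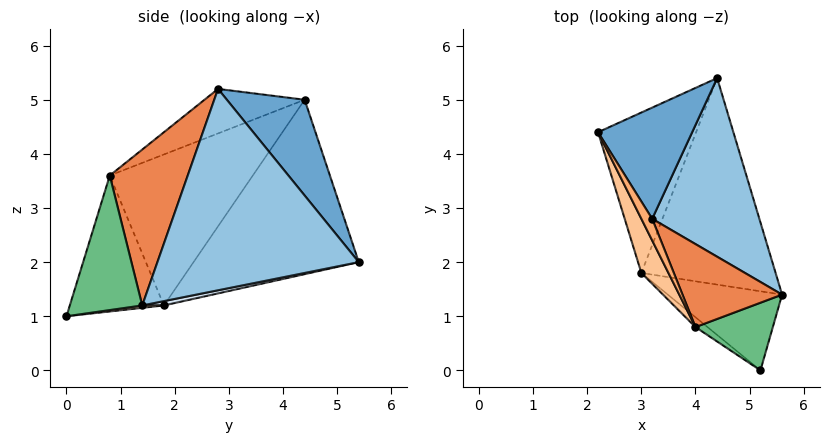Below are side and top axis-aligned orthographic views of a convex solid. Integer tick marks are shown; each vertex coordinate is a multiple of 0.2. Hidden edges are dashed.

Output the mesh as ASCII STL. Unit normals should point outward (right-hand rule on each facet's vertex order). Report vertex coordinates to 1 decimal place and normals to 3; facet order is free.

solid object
 facet normal 0.629 0.471 0.618
  outer loop
   vertex 3.2 2.8 5.2
   vertex 4.4 5.4 2.0
   vertex 2.2 4.4 5.0
  endloop
 endfacet
 facet normal 0.870 0.168 0.463
  outer loop
   vertex 3.2 2.8 5.2
   vertex 5.6 1.4 1.2
   vertex 4.4 5.4 2.0
  endloop
 endfacet
 facet normal -0.796 0.409 -0.447
  outer loop
   vertex 3.0 1.8 1.2
   vertex 2.2 4.4 5.0
   vertex 4.4 5.4 2.0
  endloop
 endfacet
 facet normal 0.032 0.205 -0.978
  outer loop
   vertex 3.0 1.8 1.2
   vertex 4.4 5.4 2.0
   vertex 5.6 1.4 1.2
  endloop
 endfacet
 facet normal 0.839 -0.093 0.536
  outer loop
   vertex 4.0 0.8 3.6
   vertex 5.6 1.4 1.2
   vertex 3.2 2.8 5.2
  endloop
 endfacet
 facet normal -0.841 -0.500 0.205
  outer loop
   vertex 4.0 0.8 3.6
   vertex 3.2 2.8 5.2
   vertex 2.2 4.4 5.0
  endloop
 endfacet
 facet normal -0.859 -0.489 0.154
  outer loop
   vertex 4.0 0.8 3.6
   vertex 2.2 4.4 5.0
   vertex 3.0 1.8 1.2
  endloop
 endfacet
 facet normal 0.021 0.136 -0.991
  outer loop
   vertex 5.2 0.0 1.0
   vertex 3.0 1.8 1.2
   vertex 5.6 1.4 1.2
  endloop
 endfacet
 facet normal 0.826 -0.304 0.475
  outer loop
   vertex 5.2 0.0 1.0
   vertex 5.6 1.4 1.2
   vertex 4.0 0.8 3.6
  endloop
 endfacet
 facet normal -0.635 -0.770 -0.056
  outer loop
   vertex 5.2 0.0 1.0
   vertex 4.0 0.8 3.6
   vertex 3.0 1.8 1.2
  endloop
 endfacet
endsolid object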